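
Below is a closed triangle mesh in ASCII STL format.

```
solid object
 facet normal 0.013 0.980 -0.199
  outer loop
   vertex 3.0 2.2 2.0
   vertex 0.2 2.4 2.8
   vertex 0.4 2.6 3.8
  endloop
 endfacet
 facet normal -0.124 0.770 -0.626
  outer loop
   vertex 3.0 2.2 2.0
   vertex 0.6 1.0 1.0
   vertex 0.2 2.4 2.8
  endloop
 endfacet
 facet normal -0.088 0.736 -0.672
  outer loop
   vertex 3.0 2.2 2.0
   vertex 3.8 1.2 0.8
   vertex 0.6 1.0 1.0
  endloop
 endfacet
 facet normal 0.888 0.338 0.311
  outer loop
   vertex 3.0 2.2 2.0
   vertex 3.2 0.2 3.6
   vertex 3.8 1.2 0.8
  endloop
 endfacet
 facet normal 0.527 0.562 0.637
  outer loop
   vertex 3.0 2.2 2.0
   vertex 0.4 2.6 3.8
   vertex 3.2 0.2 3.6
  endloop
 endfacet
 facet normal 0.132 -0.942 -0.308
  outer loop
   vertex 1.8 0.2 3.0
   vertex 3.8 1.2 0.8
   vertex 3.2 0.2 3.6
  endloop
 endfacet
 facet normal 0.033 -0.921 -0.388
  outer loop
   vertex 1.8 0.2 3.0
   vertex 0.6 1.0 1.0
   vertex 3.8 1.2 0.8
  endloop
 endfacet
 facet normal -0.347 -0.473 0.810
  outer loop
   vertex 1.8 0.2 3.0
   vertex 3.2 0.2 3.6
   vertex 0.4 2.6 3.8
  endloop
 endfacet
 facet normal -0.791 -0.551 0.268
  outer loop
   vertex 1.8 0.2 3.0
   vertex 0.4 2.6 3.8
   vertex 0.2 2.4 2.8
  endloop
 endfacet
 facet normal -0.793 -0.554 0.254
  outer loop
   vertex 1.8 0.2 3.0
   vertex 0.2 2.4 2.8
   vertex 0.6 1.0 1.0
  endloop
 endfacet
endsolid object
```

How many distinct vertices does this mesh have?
7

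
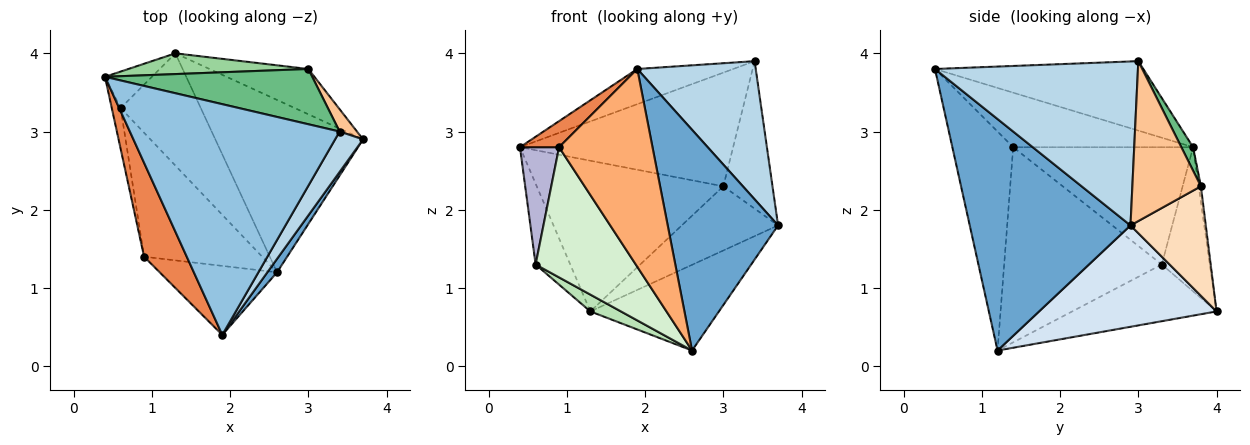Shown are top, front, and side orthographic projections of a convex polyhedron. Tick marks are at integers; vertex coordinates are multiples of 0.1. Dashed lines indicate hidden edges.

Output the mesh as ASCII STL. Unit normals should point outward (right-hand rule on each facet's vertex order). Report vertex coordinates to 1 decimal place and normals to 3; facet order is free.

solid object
 facet normal 0.824 -0.566 0.035
  outer loop
   vertex 2.6 1.2 0.2
   vertex 3.7 2.9 1.8
   vertex 1.9 0.4 3.8
  endloop
 endfacet
 facet normal -0.311 0.143 0.940
  outer loop
   vertex 3.4 3.0 3.9
   vertex 0.4 3.7 2.8
   vertex 1.9 0.4 3.8
  endloop
 endfacet
 facet normal 0.854 -0.499 0.146
  outer loop
   vertex 3.4 3.0 3.9
   vertex 1.9 0.4 3.8
   vertex 3.7 2.9 1.8
  endloop
 endfacet
 facet normal 0.524 0.379 -0.763
  outer loop
   vertex 1.3 4.0 0.7
   vertex 3.7 2.9 1.8
   vertex 2.6 1.2 0.2
  endloop
 endfacet
 facet normal -0.776 -0.169 0.607
  outer loop
   vertex 0.9 1.4 2.8
   vertex 1.9 0.4 3.8
   vertex 0.4 3.7 2.8
  endloop
 endfacet
 facet normal -0.524 -0.804 -0.281
  outer loop
   vertex 0.9 1.4 2.8
   vertex 2.6 1.2 0.2
   vertex 1.9 0.4 3.8
  endloop
 endfacet
 facet normal 0.809 0.581 0.088
  outer loop
   vertex 3.0 3.8 2.3
   vertex 3.4 3.0 3.9
   vertex 3.7 2.9 1.8
  endloop
 endfacet
 facet normal 0.538 0.689 -0.486
  outer loop
   vertex 3.0 3.8 2.3
   vertex 3.7 2.9 1.8
   vertex 1.3 4.0 0.7
  endloop
 endfacet
 facet normal 0.049 0.898 0.437
  outer loop
   vertex 3.0 3.8 2.3
   vertex 0.4 3.7 2.8
   vertex 3.4 3.0 3.9
  endloop
 endfacet
 facet normal -0.012 0.991 0.136
  outer loop
   vertex 3.0 3.8 2.3
   vertex 1.3 4.0 0.7
   vertex 0.4 3.7 2.8
  endloop
 endfacet
 facet normal -0.573 -0.121 -0.810
  outer loop
   vertex 0.6 3.3 1.3
   vertex 1.3 4.0 0.7
   vertex 2.6 1.2 0.2
  endloop
 endfacet
 facet normal -0.752 -0.478 -0.455
  outer loop
   vertex 0.6 3.3 1.3
   vertex 2.6 1.2 0.2
   vertex 0.9 1.4 2.8
  endloop
 endfacet
 facet normal -0.784 0.565 -0.255
  outer loop
   vertex 0.6 3.3 1.3
   vertex 0.4 3.7 2.8
   vertex 1.3 4.0 0.7
  endloop
 endfacet
 facet normal -0.975 -0.212 -0.073
  outer loop
   vertex 0.6 3.3 1.3
   vertex 0.9 1.4 2.8
   vertex 0.4 3.7 2.8
  endloop
 endfacet
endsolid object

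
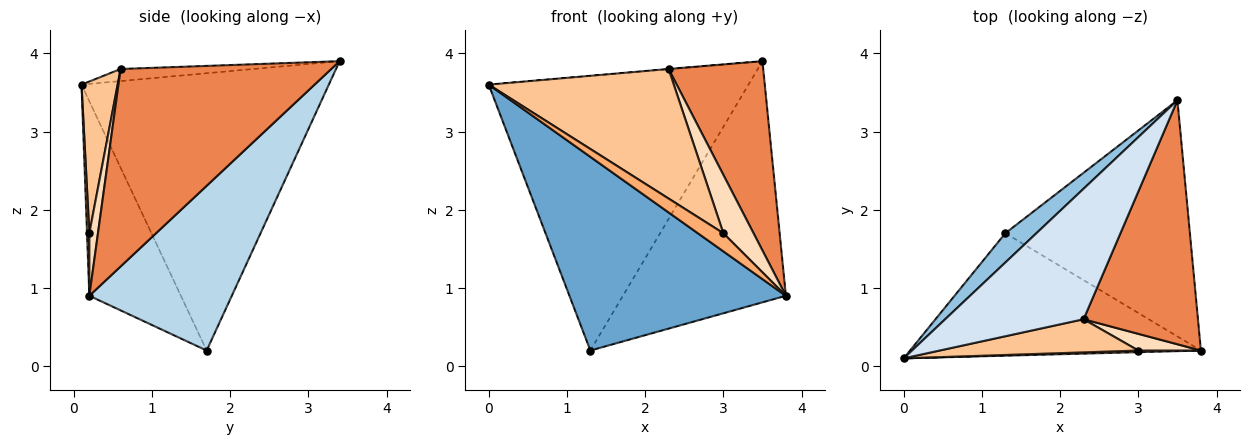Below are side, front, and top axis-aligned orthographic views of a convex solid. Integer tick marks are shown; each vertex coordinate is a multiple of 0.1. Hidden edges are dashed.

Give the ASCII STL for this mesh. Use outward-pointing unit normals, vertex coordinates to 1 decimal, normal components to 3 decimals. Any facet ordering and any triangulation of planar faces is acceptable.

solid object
 facet normal -0.337 -0.796 -0.503
  outer loop
   vertex 1.3 1.7 0.2
   vertex 3.8 0.2 0.9
   vertex 0.0 0.1 3.6
  endloop
 endfacet
 facet normal -0.687 0.722 0.077
  outer loop
   vertex 1.3 1.7 0.2
   vertex 0.0 0.1 3.6
   vertex 3.5 3.4 3.9
  endloop
 endfacet
 facet normal 0.530 0.606 -0.593
  outer loop
   vertex 1.3 1.7 0.2
   vertex 3.5 3.4 3.9
   vertex 3.8 0.2 0.9
  endloop
 endfacet
 facet normal -0.087 0.002 0.996
  outer loop
   vertex 2.3 0.6 3.8
   vertex 3.5 3.4 3.9
   vertex 0.0 0.1 3.6
  endloop
 endfacet
 facet normal 0.807 -0.362 0.467
  outer loop
   vertex 2.3 0.6 3.8
   vertex 3.8 0.2 0.9
   vertex 3.5 3.4 3.9
  endloop
 endfacet
 facet normal 0.090 -0.992 0.090
  outer loop
   vertex 3.0 0.2 1.7
   vertex 0.0 0.1 3.6
   vertex 3.8 0.2 0.9
  endloop
 endfacet
 facet normal 0.186 -0.952 0.243
  outer loop
   vertex 3.0 0.2 1.7
   vertex 2.3 0.6 3.8
   vertex 0.0 0.1 3.6
  endloop
 endfacet
 facet normal 0.265 -0.927 0.265
  outer loop
   vertex 3.0 0.2 1.7
   vertex 3.8 0.2 0.9
   vertex 2.3 0.6 3.8
  endloop
 endfacet
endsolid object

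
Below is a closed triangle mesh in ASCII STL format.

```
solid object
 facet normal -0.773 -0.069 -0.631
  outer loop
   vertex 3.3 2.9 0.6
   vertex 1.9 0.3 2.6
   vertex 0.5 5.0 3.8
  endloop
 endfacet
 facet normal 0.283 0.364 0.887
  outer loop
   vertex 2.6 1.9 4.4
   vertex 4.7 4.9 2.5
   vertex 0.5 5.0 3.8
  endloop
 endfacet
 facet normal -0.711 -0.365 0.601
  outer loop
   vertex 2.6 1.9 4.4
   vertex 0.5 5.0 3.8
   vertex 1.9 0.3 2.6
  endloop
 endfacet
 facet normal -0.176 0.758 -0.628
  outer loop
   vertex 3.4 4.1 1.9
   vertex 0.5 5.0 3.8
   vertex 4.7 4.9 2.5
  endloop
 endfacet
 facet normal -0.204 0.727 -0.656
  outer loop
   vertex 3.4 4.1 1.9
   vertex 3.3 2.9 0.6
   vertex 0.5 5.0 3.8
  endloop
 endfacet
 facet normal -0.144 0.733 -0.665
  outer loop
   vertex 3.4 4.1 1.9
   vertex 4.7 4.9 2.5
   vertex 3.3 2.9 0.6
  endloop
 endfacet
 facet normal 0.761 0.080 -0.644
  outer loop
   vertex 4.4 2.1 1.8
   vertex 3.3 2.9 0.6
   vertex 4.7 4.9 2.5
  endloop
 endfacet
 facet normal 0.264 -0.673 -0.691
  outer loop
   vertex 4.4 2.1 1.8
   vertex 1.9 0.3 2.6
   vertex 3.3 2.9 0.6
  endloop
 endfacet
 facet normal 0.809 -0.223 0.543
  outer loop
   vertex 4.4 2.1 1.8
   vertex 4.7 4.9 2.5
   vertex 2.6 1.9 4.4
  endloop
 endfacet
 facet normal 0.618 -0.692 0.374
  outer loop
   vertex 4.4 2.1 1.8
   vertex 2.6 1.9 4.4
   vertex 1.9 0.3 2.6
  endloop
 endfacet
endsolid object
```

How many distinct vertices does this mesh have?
7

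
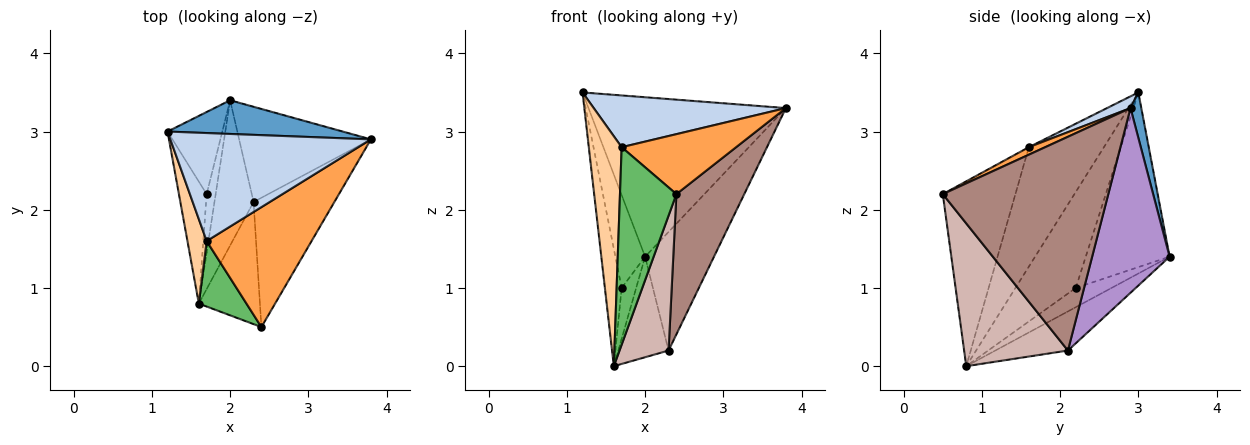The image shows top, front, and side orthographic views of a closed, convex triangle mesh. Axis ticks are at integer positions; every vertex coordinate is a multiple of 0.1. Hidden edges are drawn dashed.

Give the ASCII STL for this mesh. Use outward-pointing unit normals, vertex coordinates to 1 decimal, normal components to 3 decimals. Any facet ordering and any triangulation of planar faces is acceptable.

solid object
 facet normal 0.053 0.977 0.206
  outer loop
   vertex 2.0 3.4 1.4
   vertex 1.2 3.0 3.5
   vertex 3.8 2.9 3.3
  endloop
 endfacet
 facet normal 0.053 -0.431 0.901
  outer loop
   vertex 1.7 1.6 2.8
   vertex 3.8 2.9 3.3
   vertex 1.2 3.0 3.5
  endloop
 endfacet
 facet normal 0.064 -0.446 0.893
  outer loop
   vertex 1.7 1.6 2.8
   vertex 2.4 0.5 2.2
   vertex 3.8 2.9 3.3
  endloop
 endfacet
 facet normal -0.906 -0.397 0.146
  outer loop
   vertex 1.7 1.6 2.8
   vertex 1.2 3.0 3.5
   vertex 1.6 0.8 0.0
  endloop
 endfacet
 facet normal -0.774 -0.601 0.199
  outer loop
   vertex 1.7 1.6 2.8
   vertex 1.6 0.8 0.0
   vertex 2.4 0.5 2.2
  endloop
 endfacet
 facet normal -0.928 0.258 -0.268
  outer loop
   vertex 1.7 2.2 1.0
   vertex 1.6 0.8 0.0
   vertex 1.2 3.0 3.5
  endloop
 endfacet
 facet normal -0.904 0.320 -0.283
  outer loop
   vertex 1.7 2.2 1.0
   vertex 1.2 3.0 3.5
   vertex 2.0 3.4 1.4
  endloop
 endfacet
 facet normal -0.850 0.345 -0.398
  outer loop
   vertex 1.7 2.2 1.0
   vertex 2.0 3.4 1.4
   vertex 1.6 0.8 0.0
  endloop
 endfacet
 facet normal 0.659 0.586 -0.470
  outer loop
   vertex 2.3 2.1 0.2
   vertex 2.0 3.4 1.4
   vertex 3.8 2.9 3.3
  endloop
 endfacet
 facet normal -0.635 0.440 -0.635
  outer loop
   vertex 2.3 2.1 0.2
   vertex 1.6 0.8 0.0
   vertex 2.0 3.4 1.4
  endloop
 endfacet
 facet normal 0.873 -0.358 -0.330
  outer loop
   vertex 2.3 2.1 0.2
   vertex 3.8 2.9 3.3
   vertex 2.4 0.5 2.2
  endloop
 endfacet
 facet normal 0.843 -0.398 -0.361
  outer loop
   vertex 2.3 2.1 0.2
   vertex 2.4 0.5 2.2
   vertex 1.6 0.8 0.0
  endloop
 endfacet
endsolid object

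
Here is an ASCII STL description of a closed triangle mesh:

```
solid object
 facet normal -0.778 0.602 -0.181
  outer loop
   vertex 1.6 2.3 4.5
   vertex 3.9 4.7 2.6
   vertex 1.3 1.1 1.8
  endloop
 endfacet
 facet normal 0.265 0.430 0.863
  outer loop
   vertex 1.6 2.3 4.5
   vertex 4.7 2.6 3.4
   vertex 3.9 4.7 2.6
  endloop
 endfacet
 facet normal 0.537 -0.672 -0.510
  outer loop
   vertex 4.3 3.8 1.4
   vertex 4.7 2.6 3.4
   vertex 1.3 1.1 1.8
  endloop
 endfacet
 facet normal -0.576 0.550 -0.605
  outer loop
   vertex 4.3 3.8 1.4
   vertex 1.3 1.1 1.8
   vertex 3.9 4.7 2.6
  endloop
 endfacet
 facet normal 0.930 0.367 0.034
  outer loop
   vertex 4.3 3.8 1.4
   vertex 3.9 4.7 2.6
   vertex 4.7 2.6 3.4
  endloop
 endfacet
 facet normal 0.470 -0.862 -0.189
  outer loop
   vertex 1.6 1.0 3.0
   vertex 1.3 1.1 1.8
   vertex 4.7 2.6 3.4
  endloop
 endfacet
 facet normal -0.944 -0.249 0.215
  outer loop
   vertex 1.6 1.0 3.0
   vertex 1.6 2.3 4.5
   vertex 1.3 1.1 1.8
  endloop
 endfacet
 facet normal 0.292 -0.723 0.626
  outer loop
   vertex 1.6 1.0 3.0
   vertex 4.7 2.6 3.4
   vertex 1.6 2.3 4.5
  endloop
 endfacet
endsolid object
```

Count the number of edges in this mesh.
12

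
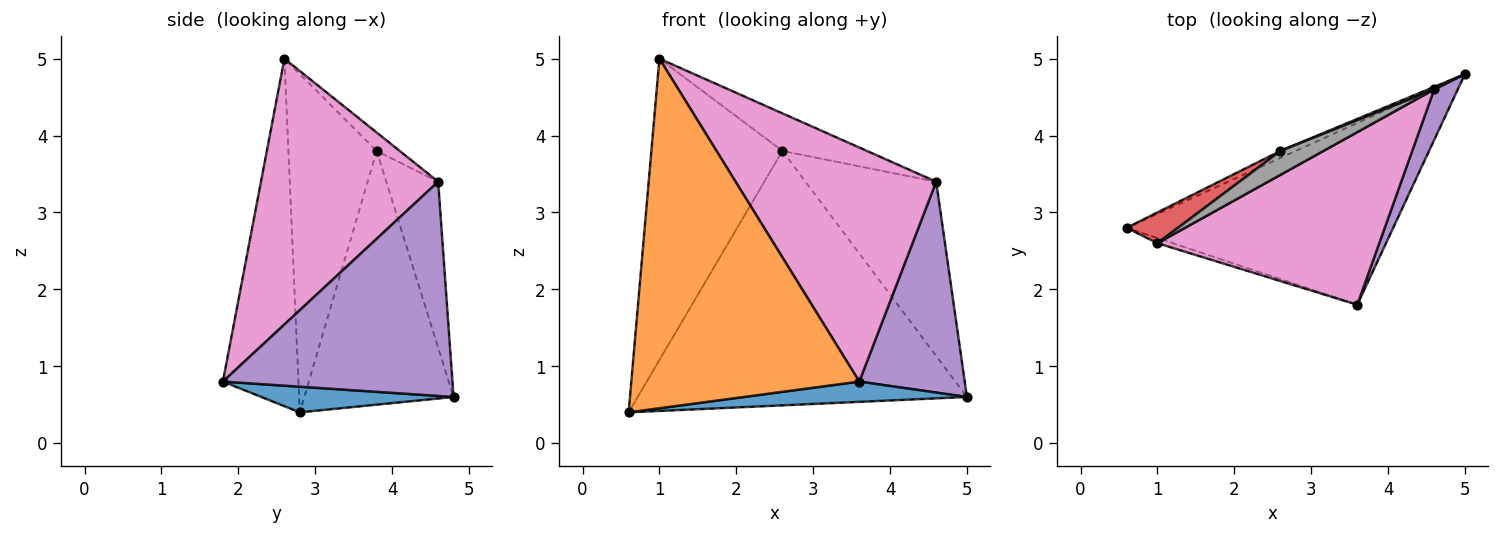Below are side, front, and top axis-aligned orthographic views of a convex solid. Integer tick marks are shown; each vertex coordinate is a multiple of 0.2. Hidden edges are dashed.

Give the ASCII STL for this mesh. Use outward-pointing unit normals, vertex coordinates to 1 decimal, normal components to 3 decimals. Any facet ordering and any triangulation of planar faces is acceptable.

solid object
 facet normal 0.095 -0.110 -0.989
  outer loop
   vertex 3.6 1.8 0.8
   vertex 0.6 2.8 0.4
   vertex 5.0 4.8 0.6
  endloop
 endfacet
 facet normal -0.315 -0.949 -0.014
  outer loop
   vertex 1.0 2.6 5.0
   vertex 0.6 2.8 0.4
   vertex 3.6 1.8 0.8
  endloop
 endfacet
 facet normal -0.413 0.911 -0.025
  outer loop
   vertex 2.6 3.8 3.8
   vertex 5.0 4.8 0.6
   vertex 0.6 2.8 0.4
  endloop
 endfacet
 facet normal -0.557 0.826 0.084
  outer loop
   vertex 2.6 3.8 3.8
   vertex 0.6 2.8 0.4
   vertex 1.0 2.6 5.0
  endloop
 endfacet
 facet normal 0.904 -0.415 0.100
  outer loop
   vertex 4.6 4.6 3.4
   vertex 3.6 1.8 0.8
   vertex 5.0 4.8 0.6
  endloop
 endfacet
 facet normal -0.369 0.929 0.014
  outer loop
   vertex 4.6 4.6 3.4
   vertex 5.0 4.8 0.6
   vertex 2.6 3.8 3.8
  endloop
 endfacet
 facet normal 0.579 -0.656 0.484
  outer loop
   vertex 4.6 4.6 3.4
   vertex 1.0 2.6 5.0
   vertex 3.6 1.8 0.8
  endloop
 endfacet
 facet normal -0.224 0.822 0.523
  outer loop
   vertex 4.6 4.6 3.4
   vertex 2.6 3.8 3.8
   vertex 1.0 2.6 5.0
  endloop
 endfacet
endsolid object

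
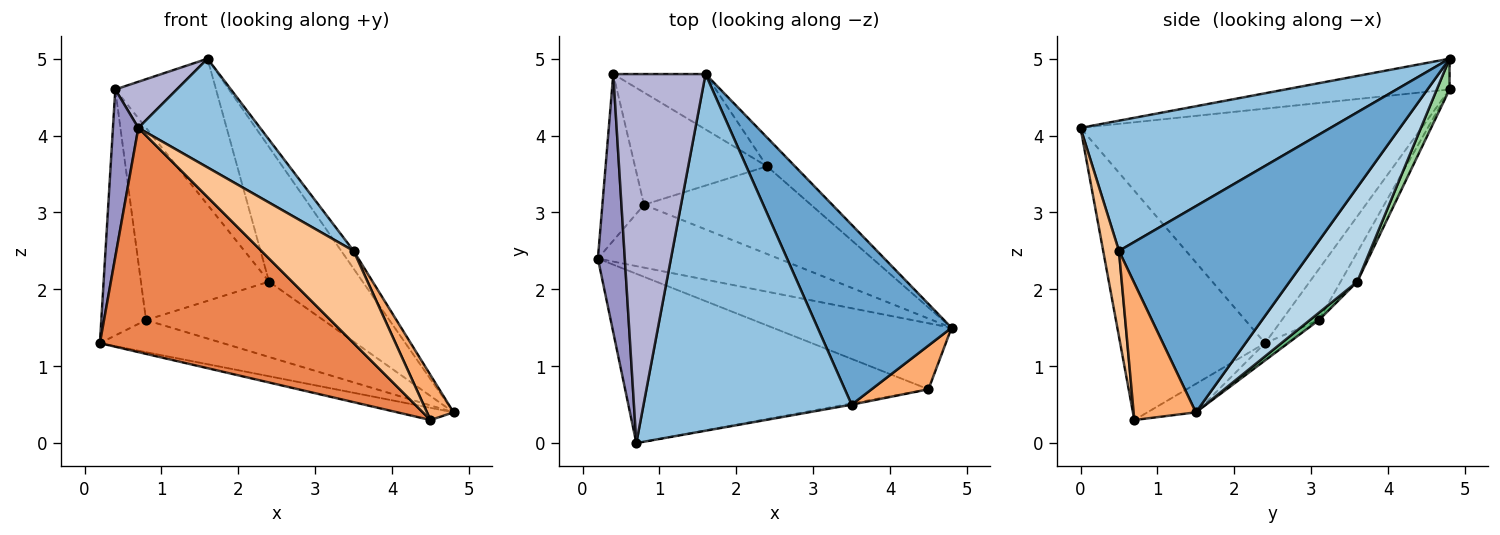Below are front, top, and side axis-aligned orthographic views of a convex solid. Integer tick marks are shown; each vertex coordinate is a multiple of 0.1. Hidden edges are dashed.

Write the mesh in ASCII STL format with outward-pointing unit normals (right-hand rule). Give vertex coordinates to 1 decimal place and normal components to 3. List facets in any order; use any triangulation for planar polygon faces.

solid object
 facet normal 0.837 0.054 0.544
  outer loop
   vertex 3.5 0.5 2.5
   vertex 4.8 1.5 0.4
   vertex 1.6 4.8 5.0
  endloop
 endfacet
 facet normal 0.514 -0.250 0.821
  outer loop
   vertex 3.5 0.5 2.5
   vertex 1.6 4.8 5.0
   vertex 0.7 0.0 4.1
  endloop
 endfacet
 facet normal 0.577 0.798 -0.171
  outer loop
   vertex 2.4 3.6 2.1
   vertex 1.6 4.8 5.0
   vertex 4.8 1.5 0.4
  endloop
 endfacet
 facet normal -0.155 0.180 -0.971
  outer loop
   vertex 4.5 0.7 0.3
   vertex 0.2 2.4 1.3
   vertex 4.8 1.5 0.4
  endloop
 endfacet
 facet normal -0.415 -0.726 -0.548
  outer loop
   vertex 4.5 0.7 0.3
   vertex 0.7 0.0 4.1
   vertex 0.2 2.4 1.3
  endloop
 endfacet
 facet normal 0.859 -0.367 0.357
  outer loop
   vertex 4.5 0.7 0.3
   vertex 4.8 1.5 0.4
   vertex 3.5 0.5 2.5
  endloop
 endfacet
 facet normal 0.169 -0.986 -0.013
  outer loop
   vertex 4.5 0.7 0.3
   vertex 3.5 0.5 2.5
   vertex 0.7 0.0 4.1
  endloop
 endfacet
 facet normal -0.085 0.453 -0.887
  outer loop
   vertex 0.8 3.1 1.6
   vertex 4.8 1.5 0.4
   vertex 0.2 2.4 1.3
  endloop
 endfacet
 facet normal 0.033 0.652 -0.758
  outer loop
   vertex 0.8 3.1 1.6
   vertex 2.4 3.6 2.1
   vertex 4.8 1.5 0.4
  endloop
 endfacet
 facet normal 0.117 0.929 -0.352
  outer loop
   vertex 0.4 4.8 4.6
   vertex 1.6 4.8 5.0
   vertex 2.4 3.6 2.1
  endloop
 endfacet
 facet normal -0.112 0.858 -0.501
  outer loop
   vertex 0.4 4.8 4.6
   vertex 2.4 3.6 2.1
   vertex 0.8 3.1 1.6
  endloop
 endfacet
 facet normal -0.566 0.683 -0.462
  outer loop
   vertex 0.4 4.8 4.6
   vertex 0.8 3.1 1.6
   vertex 0.2 2.4 1.3
  endloop
 endfacet
 facet normal -0.991 -0.074 0.114
  outer loop
   vertex 0.4 4.8 4.6
   vertex 0.2 2.4 1.3
   vertex 0.7 0.0 4.1
  endloop
 endfacet
 facet normal -0.314 -0.118 0.942
  outer loop
   vertex 0.4 4.8 4.6
   vertex 0.7 0.0 4.1
   vertex 1.6 4.8 5.0
  endloop
 endfacet
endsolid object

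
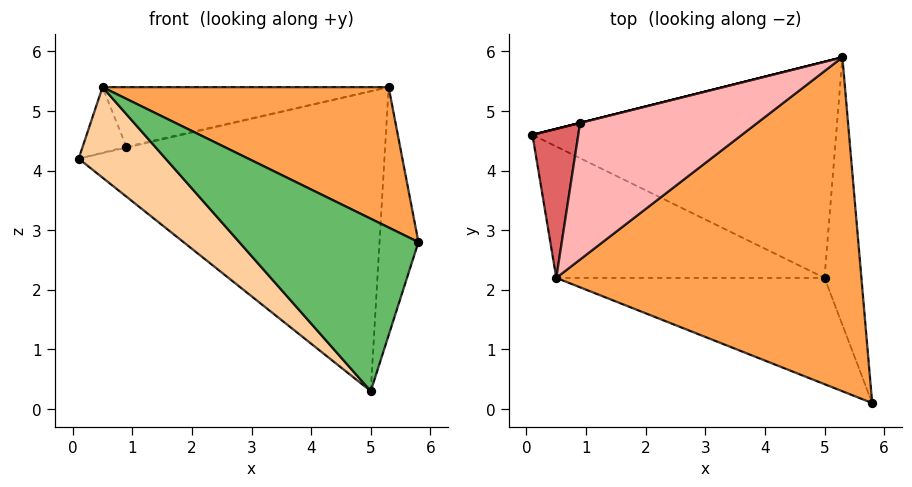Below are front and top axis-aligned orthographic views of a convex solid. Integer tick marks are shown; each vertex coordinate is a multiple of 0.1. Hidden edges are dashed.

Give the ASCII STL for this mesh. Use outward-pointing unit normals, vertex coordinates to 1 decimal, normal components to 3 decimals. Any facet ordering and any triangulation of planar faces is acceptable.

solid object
 facet normal -0.068 0.809 -0.583
  outer loop
   vertex 5.0 2.2 0.3
   vertex 0.1 4.6 4.2
   vertex 5.3 5.9 5.4
  endloop
 endfacet
 facet normal 0.971 0.162 -0.175
  outer loop
   vertex 5.0 2.2 0.3
   vertex 5.3 5.9 5.4
   vertex 5.8 0.1 2.8
  endloop
 endfacet
 facet normal 0.286 -0.371 0.883
  outer loop
   vertex 0.5 2.2 5.4
   vertex 5.8 0.1 2.8
   vertex 5.3 5.9 5.4
  endloop
 endfacet
 facet normal -0.682 -0.415 -0.602
  outer loop
   vertex 0.5 2.2 5.4
   vertex 0.1 4.6 4.2
   vertex 5.0 2.2 0.3
  endloop
 endfacet
 facet normal -0.511 -0.732 -0.451
  outer loop
   vertex 0.5 2.2 5.4
   vertex 5.0 2.2 0.3
   vertex 5.8 0.1 2.8
  endloop
 endfacet
 facet normal -0.243 0.970 0.000
  outer loop
   vertex 0.9 4.8 4.4
   vertex 5.3 5.9 5.4
   vertex 0.1 4.6 4.2
  endloop
 endfacet
 facet normal -0.313 0.383 0.869
  outer loop
   vertex 0.9 4.8 4.4
   vertex 0.1 4.6 4.2
   vertex 0.5 2.2 5.4
  endloop
 endfacet
 facet normal -0.295 0.382 0.876
  outer loop
   vertex 0.9 4.8 4.4
   vertex 0.5 2.2 5.4
   vertex 5.3 5.9 5.4
  endloop
 endfacet
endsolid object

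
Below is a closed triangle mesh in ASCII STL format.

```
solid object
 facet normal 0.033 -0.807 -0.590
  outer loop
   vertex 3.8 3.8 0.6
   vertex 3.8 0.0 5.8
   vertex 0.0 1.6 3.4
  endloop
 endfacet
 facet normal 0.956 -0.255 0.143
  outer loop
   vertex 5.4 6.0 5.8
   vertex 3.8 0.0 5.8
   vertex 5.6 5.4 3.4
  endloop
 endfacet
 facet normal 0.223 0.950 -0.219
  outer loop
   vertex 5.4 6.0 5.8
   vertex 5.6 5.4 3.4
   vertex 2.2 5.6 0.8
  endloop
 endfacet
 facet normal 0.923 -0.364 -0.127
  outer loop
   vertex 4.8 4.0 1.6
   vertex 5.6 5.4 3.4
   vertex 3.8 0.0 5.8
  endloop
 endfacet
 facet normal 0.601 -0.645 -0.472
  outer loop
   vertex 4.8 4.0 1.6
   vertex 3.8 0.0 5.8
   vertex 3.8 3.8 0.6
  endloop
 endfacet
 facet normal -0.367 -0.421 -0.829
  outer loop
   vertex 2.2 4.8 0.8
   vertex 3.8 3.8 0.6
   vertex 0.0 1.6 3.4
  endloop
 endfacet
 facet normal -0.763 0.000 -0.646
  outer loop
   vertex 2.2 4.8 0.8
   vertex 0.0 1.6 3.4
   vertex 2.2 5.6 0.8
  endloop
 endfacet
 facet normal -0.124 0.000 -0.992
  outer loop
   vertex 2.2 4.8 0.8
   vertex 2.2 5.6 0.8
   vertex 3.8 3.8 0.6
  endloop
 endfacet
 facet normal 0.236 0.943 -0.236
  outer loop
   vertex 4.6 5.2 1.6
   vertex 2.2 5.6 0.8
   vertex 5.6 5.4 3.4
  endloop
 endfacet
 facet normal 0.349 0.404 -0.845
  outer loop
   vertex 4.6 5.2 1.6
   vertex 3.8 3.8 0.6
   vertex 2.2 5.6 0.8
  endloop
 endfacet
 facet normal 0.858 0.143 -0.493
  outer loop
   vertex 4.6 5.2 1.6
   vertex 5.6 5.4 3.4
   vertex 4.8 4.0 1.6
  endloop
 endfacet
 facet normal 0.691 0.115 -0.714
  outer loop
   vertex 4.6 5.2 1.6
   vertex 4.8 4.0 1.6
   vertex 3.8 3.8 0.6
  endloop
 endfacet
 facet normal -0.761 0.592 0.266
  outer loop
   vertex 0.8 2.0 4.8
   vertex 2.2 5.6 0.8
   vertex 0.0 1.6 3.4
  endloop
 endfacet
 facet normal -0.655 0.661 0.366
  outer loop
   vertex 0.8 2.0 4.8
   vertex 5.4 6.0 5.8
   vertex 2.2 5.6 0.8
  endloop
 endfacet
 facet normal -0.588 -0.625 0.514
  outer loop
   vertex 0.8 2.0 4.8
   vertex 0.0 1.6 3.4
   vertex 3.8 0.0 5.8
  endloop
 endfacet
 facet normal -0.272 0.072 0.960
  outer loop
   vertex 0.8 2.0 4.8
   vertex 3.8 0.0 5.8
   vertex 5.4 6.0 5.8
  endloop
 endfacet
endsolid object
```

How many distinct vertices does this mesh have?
10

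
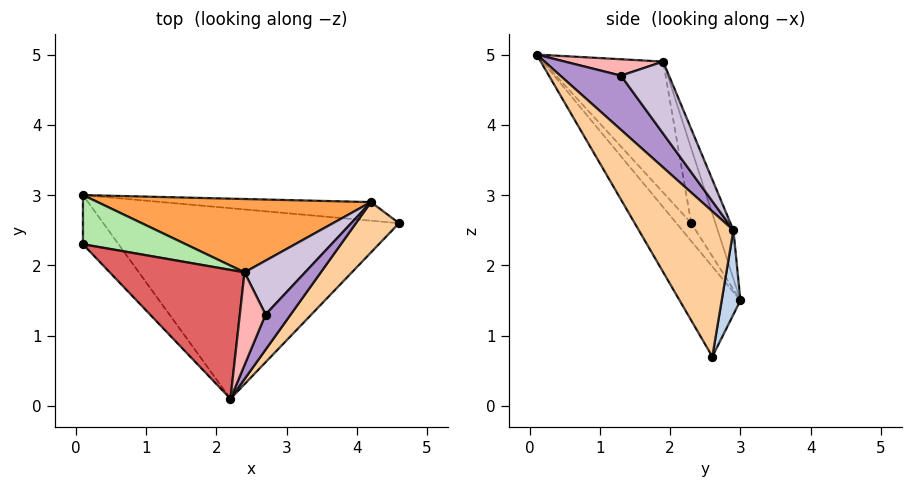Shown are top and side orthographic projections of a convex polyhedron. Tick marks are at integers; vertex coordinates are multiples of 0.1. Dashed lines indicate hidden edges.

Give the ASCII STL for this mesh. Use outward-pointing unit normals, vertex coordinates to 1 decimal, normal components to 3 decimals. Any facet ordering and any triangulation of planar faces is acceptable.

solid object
 facet normal -0.172 -0.807 -0.565
  outer loop
   vertex 2.2 0.1 5.0
   vertex 0.1 3.0 1.5
   vertex 4.6 2.6 0.7
  endloop
 endfacet
 facet normal 0.061 0.987 -0.151
  outer loop
   vertex 4.2 2.9 2.5
   vertex 4.6 2.6 0.7
   vertex 0.1 3.0 1.5
  endloop
 endfacet
 facet normal -0.061 0.937 0.344
  outer loop
   vertex 4.2 2.9 2.5
   vertex 0.1 3.0 1.5
   vertex 2.4 1.9 4.9
  endloop
 endfacet
 facet normal 0.880 -0.395 0.262
  outer loop
   vertex 4.2 2.9 2.5
   vertex 2.2 0.1 5.0
   vertex 4.6 2.6 0.7
  endloop
 endfacet
 facet normal -0.261 -0.814 -0.518
  outer loop
   vertex 0.1 2.3 2.6
   vertex 0.1 3.0 1.5
   vertex 2.2 0.1 5.0
  endloop
 endfacet
 facet normal -0.363 0.786 0.500
  outer loop
   vertex 0.1 2.3 2.6
   vertex 2.4 1.9 4.9
   vertex 0.1 3.0 1.5
  endloop
 endfacet
 facet normal -0.692 0.116 0.712
  outer loop
   vertex 0.1 2.3 2.6
   vertex 2.2 0.1 5.0
   vertex 2.4 1.9 4.9
  endloop
 endfacet
 facet normal 0.537 -0.013 0.844
  outer loop
   vertex 2.7 1.3 4.7
   vertex 2.4 1.9 4.9
   vertex 2.2 0.1 5.0
  endloop
 endfacet
 facet normal 0.875 -0.263 0.405
  outer loop
   vertex 2.7 1.3 4.7
   vertex 2.2 0.1 5.0
   vertex 4.2 2.9 2.5
  endloop
 endfacet
 facet normal 0.755 0.166 0.635
  outer loop
   vertex 2.7 1.3 4.7
   vertex 4.2 2.9 2.5
   vertex 2.4 1.9 4.9
  endloop
 endfacet
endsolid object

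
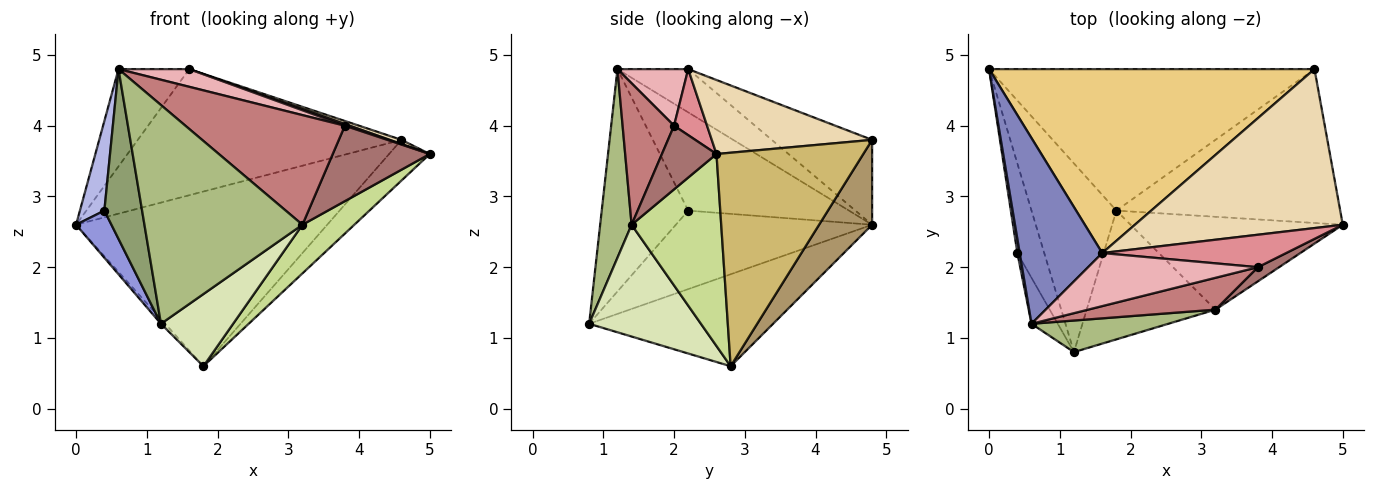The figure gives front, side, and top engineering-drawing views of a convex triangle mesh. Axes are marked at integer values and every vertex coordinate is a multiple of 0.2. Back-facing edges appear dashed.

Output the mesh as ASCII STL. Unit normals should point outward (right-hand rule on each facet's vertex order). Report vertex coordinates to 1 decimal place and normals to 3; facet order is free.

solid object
 facet normal -0.735 0.017 -0.678
  outer loop
   vertex 1.8 2.8 0.6
   vertex 1.2 0.8 1.2
   vertex 0.0 4.8 2.6
  endloop
 endfacet
 facet normal -0.421 0.421 0.804
  outer loop
   vertex 1.6 2.2 4.8
   vertex 0.0 4.8 2.6
   vertex 0.6 1.2 4.8
  endloop
 endfacet
 facet normal -0.933 -0.168 -0.319
  outer loop
   vertex 0.4 2.2 2.8
   vertex 0.0 4.8 2.6
   vertex 1.2 0.8 1.2
  endloop
 endfacet
 facet normal -0.988 -0.150 0.024
  outer loop
   vertex 0.4 2.2 2.8
   vertex 0.6 1.2 4.8
   vertex 0.0 4.8 2.6
  endloop
 endfacet
 facet normal -0.911 -0.398 -0.108
  outer loop
   vertex 0.4 2.2 2.8
   vertex 1.2 0.8 1.2
   vertex 0.6 1.2 4.8
  endloop
 endfacet
 facet normal 0.193 -0.971 0.140
  outer loop
   vertex 3.2 1.4 2.6
   vertex 0.6 1.2 4.8
   vertex 1.2 0.8 1.2
  endloop
 endfacet
 facet normal 0.625 -0.362 -0.691
  outer loop
   vertex 3.2 1.4 2.6
   vertex 1.8 2.8 0.6
   vertex 5.0 2.6 3.6
  endloop
 endfacet
 facet normal 0.604 -0.390 -0.695
  outer loop
   vertex 3.2 1.4 2.6
   vertex 1.2 0.8 1.2
   vertex 1.8 2.8 0.6
  endloop
 endfacet
 facet normal 0.162 0.767 -0.621
  outer loop
   vertex 4.6 4.8 3.8
   vertex 1.8 2.8 0.6
   vertex 0.0 4.8 2.6
  endloop
 endfacet
 facet normal 0.678 0.188 -0.711
  outer loop
   vertex 4.6 4.8 3.8
   vertex 5.0 2.6 3.6
   vertex 1.8 2.8 0.6
  endloop
 endfacet
 facet normal -0.210 0.553 0.806
  outer loop
   vertex 4.6 4.8 3.8
   vertex 0.0 4.8 2.6
   vertex 1.6 2.2 4.8
  endloop
 endfacet
 facet normal 0.335 -0.025 0.942
  outer loop
   vertex 4.6 4.8 3.8
   vertex 1.6 2.2 4.8
   vertex 5.0 2.6 3.6
  endloop
 endfacet
 facet normal 0.484 -0.860 0.161
  outer loop
   vertex 3.8 2.0 4.0
   vertex 3.2 1.4 2.6
   vertex 5.0 2.6 3.6
  endloop
 endfacet
 facet normal 0.296 -0.917 0.266
  outer loop
   vertex 3.8 2.0 4.0
   vertex 0.6 1.2 4.8
   vertex 3.2 1.4 2.6
  endloop
 endfacet
 facet normal 0.337 -0.048 0.940
  outer loop
   vertex 3.8 2.0 4.0
   vertex 5.0 2.6 3.6
   vertex 1.6 2.2 4.8
  endloop
 endfacet
 facet normal 0.302 -0.302 0.905
  outer loop
   vertex 3.8 2.0 4.0
   vertex 1.6 2.2 4.8
   vertex 0.6 1.2 4.8
  endloop
 endfacet
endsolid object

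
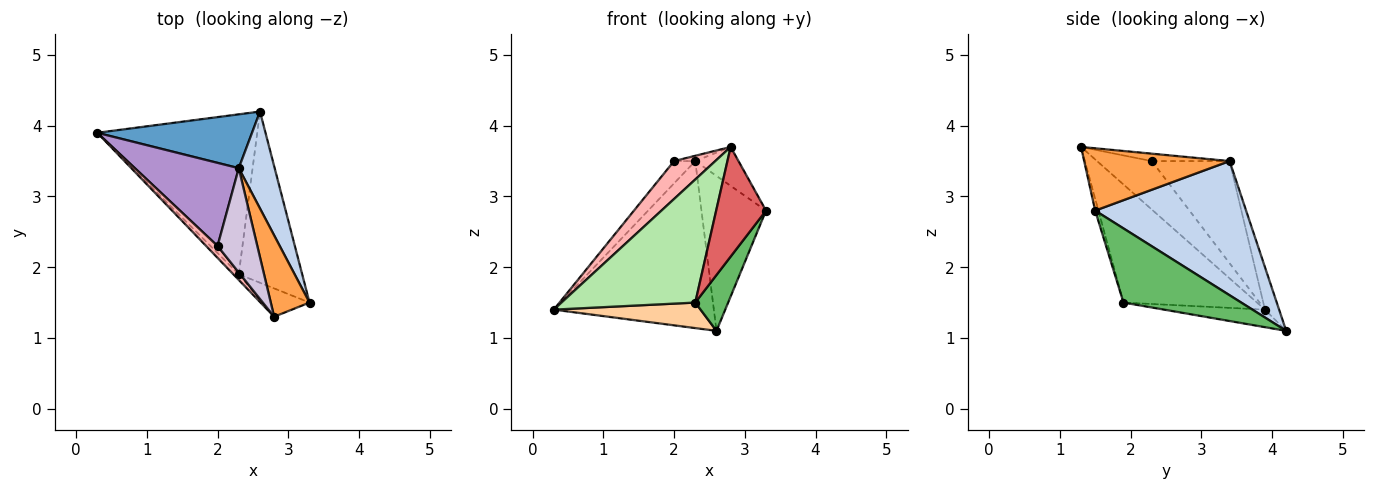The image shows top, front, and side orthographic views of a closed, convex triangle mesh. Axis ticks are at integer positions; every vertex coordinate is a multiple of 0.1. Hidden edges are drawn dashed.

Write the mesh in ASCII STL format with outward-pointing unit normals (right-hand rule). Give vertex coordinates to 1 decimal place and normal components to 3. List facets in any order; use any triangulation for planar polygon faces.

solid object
 facet normal -0.084 0.948 0.306
  outer loop
   vertex 2.3 3.4 3.5
   vertex 2.6 4.2 1.1
   vertex 0.3 3.9 1.4
  endloop
 endfacet
 facet normal 0.893 0.382 0.239
  outer loop
   vertex 2.3 3.4 3.5
   vertex 3.3 1.5 2.8
   vertex 2.6 4.2 1.1
  endloop
 endfacet
 facet normal 0.823 0.245 0.512
  outer loop
   vertex 2.3 3.4 3.5
   vertex 2.8 1.3 3.7
   vertex 3.3 1.5 2.8
  endloop
 endfacet
 facet normal -0.108 -0.157 -0.982
  outer loop
   vertex 2.3 1.9 1.5
   vertex 0.3 3.9 1.4
   vertex 2.6 4.2 1.1
  endloop
 endfacet
 facet normal 0.743 -0.208 -0.636
  outer loop
   vertex 2.3 1.9 1.5
   vertex 2.6 4.2 1.1
   vertex 3.3 1.5 2.8
  endloop
 endfacet
 facet normal -0.706 -0.708 -0.033
  outer loop
   vertex 2.3 1.9 1.5
   vertex 2.8 1.3 3.7
   vertex 0.3 3.9 1.4
  endloop
 endfacet
 facet normal -0.062 -0.966 -0.249
  outer loop
   vertex 2.3 1.9 1.5
   vertex 3.3 1.5 2.8
   vertex 2.8 1.3 3.7
  endloop
 endfacet
 facet normal -0.785 -0.591 0.185
  outer loop
   vertex 2.0 2.3 3.5
   vertex 0.3 3.9 1.4
   vertex 2.8 1.3 3.7
  endloop
 endfacet
 facet normal -0.689 0.188 0.700
  outer loop
   vertex 2.0 2.3 3.5
   vertex 2.3 3.4 3.5
   vertex 0.3 3.9 1.4
  endloop
 endfacet
 facet normal -0.183 0.050 0.982
  outer loop
   vertex 2.0 2.3 3.5
   vertex 2.8 1.3 3.7
   vertex 2.3 3.4 3.5
  endloop
 endfacet
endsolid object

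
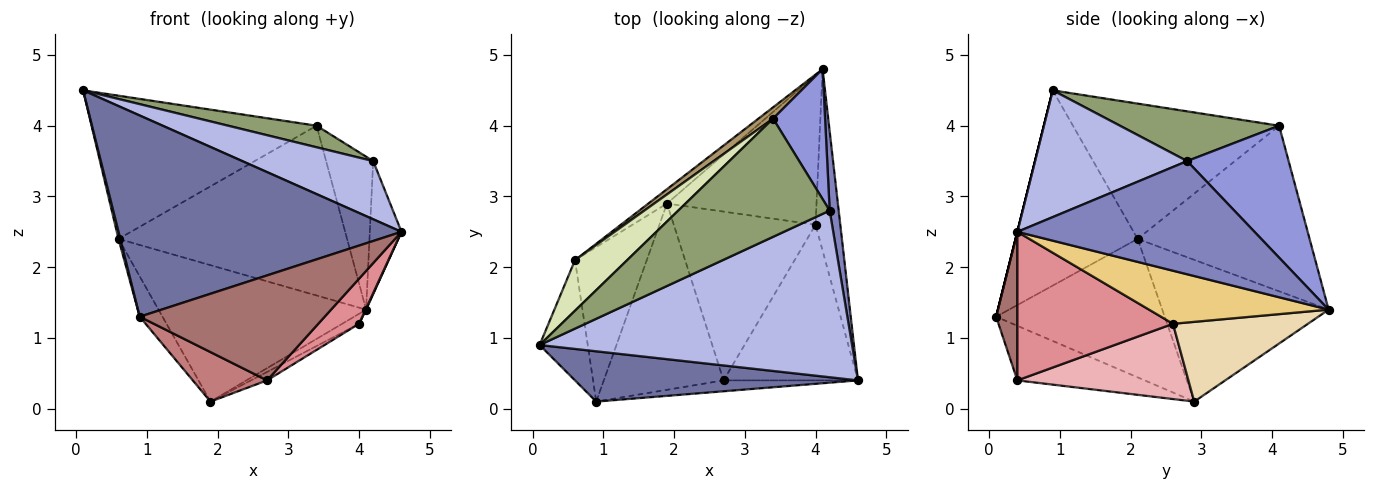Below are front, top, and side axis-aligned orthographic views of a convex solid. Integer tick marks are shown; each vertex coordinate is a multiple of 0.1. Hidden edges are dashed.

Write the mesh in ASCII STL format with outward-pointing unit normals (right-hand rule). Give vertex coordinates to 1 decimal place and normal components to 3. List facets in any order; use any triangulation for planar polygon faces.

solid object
 facet normal 0.000 -0.970 0.243
  outer loop
   vertex 0.9 0.1 1.3
   vertex 4.6 0.4 2.5
   vertex 0.1 0.9 4.5
  endloop
 endfacet
 facet normal 0.988 0.132 0.079
  outer loop
   vertex 4.2 2.8 3.5
   vertex 4.6 0.4 2.5
   vertex 4.1 4.8 1.4
  endloop
 endfacet
 facet normal 0.854 0.396 0.337
  outer loop
   vertex 4.2 2.8 3.5
   vertex 4.1 4.8 1.4
   vertex 3.4 4.1 4.0
  endloop
 endfacet
 facet normal 0.358 -0.308 0.882
  outer loop
   vertex 4.2 2.8 3.5
   vertex 0.1 0.9 4.5
   vertex 4.6 0.4 2.5
  endloop
 endfacet
 facet normal 0.307 -0.171 0.936
  outer loop
   vertex 4.2 2.8 3.5
   vertex 3.4 4.1 4.0
   vertex 0.1 0.9 4.5
  endloop
 endfacet
 facet normal -0.971 -0.014 -0.239
  outer loop
   vertex 0.6 2.1 2.4
   vertex 0.9 0.1 1.3
   vertex 0.1 0.9 4.5
  endloop
 endfacet
 facet normal -0.882 0.119 -0.457
  outer loop
   vertex 0.6 2.1 2.4
   vertex 1.9 2.9 0.1
   vertex 0.9 0.1 1.3
  endloop
 endfacet
 facet normal -0.654 0.714 0.252
  outer loop
   vertex 0.6 2.1 2.4
   vertex 0.1 0.9 4.5
   vertex 3.4 4.1 4.0
  endloop
 endfacet
 facet normal -0.600 0.798 0.053
  outer loop
   vertex 0.6 2.1 2.4
   vertex 3.4 4.1 4.0
   vertex 4.1 4.8 1.4
  endloop
 endfacet
 facet normal -0.623 0.778 -0.082
  outer loop
   vertex 0.6 2.1 2.4
   vertex 4.1 4.8 1.4
   vertex 1.9 2.9 0.1
  endloop
 endfacet
 facet normal 0.906 -0.003 -0.423
  outer loop
   vertex 4.0 2.6 1.2
   vertex 4.1 4.8 1.4
   vertex 4.6 0.4 2.5
  endloop
 endfacet
 facet normal 0.470 0.059 -0.881
  outer loop
   vertex 4.0 2.6 1.2
   vertex 1.9 2.9 0.1
   vertex 4.1 4.8 1.4
  endloop
 endfacet
 facet normal 0.113 -0.988 -0.103
  outer loop
   vertex 2.7 0.4 0.4
   vertex 4.6 0.4 2.5
   vertex 0.9 0.1 1.3
  endloop
 endfacet
 facet normal -0.403 -0.235 -0.884
  outer loop
   vertex 2.7 0.4 0.4
   vertex 0.9 0.1 1.3
   vertex 1.9 2.9 0.1
  endloop
 endfacet
 facet normal 0.728 -0.191 -0.659
  outer loop
   vertex 2.7 0.4 0.4
   vertex 4.0 2.6 1.2
   vertex 4.6 0.4 2.5
  endloop
 endfacet
 facet normal 0.468 0.044 -0.882
  outer loop
   vertex 2.7 0.4 0.4
   vertex 1.9 2.9 0.1
   vertex 4.0 2.6 1.2
  endloop
 endfacet
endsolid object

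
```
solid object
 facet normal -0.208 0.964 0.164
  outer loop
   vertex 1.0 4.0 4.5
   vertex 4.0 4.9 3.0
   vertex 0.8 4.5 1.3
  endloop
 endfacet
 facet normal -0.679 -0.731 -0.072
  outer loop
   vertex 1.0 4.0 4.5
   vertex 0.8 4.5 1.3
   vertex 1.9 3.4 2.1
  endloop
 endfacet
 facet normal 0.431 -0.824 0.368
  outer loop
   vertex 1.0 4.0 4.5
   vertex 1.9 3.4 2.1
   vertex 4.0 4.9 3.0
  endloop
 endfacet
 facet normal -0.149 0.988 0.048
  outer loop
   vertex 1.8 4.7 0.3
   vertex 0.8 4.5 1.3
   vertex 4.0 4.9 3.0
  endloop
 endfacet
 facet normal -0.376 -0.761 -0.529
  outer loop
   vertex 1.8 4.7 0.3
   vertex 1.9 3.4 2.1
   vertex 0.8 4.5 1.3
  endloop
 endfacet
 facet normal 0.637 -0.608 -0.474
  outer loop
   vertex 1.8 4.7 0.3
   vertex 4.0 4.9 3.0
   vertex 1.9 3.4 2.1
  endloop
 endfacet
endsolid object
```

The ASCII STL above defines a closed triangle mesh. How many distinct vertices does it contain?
5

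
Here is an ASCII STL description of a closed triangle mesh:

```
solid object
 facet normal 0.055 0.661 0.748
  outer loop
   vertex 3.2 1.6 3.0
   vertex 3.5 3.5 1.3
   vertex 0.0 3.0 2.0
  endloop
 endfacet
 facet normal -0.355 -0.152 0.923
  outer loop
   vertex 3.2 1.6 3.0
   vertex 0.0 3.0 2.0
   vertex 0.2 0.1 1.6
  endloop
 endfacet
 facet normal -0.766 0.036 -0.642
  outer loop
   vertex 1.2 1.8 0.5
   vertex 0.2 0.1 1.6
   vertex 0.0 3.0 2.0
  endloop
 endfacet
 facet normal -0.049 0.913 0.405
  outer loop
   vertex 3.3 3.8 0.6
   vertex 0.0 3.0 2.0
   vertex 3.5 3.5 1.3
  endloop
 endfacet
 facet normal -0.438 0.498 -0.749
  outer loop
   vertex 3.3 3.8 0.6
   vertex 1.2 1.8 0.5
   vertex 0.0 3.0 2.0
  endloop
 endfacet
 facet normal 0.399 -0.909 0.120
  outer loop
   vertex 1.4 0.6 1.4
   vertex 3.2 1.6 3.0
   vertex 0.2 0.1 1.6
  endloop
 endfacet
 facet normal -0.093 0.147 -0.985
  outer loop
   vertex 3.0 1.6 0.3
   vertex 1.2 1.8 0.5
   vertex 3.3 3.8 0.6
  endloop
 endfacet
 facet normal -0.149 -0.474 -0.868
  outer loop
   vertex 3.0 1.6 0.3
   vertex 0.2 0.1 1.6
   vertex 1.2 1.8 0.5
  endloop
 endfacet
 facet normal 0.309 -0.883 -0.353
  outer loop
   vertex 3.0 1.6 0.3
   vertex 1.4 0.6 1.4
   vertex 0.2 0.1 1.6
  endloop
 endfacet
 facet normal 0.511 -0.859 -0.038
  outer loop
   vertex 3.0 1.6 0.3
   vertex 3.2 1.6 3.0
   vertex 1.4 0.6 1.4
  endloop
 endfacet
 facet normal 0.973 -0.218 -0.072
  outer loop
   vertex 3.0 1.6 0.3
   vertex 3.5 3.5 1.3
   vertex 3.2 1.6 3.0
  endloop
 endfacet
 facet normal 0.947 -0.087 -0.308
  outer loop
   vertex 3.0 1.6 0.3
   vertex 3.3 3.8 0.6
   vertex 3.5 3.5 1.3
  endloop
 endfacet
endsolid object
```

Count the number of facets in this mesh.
12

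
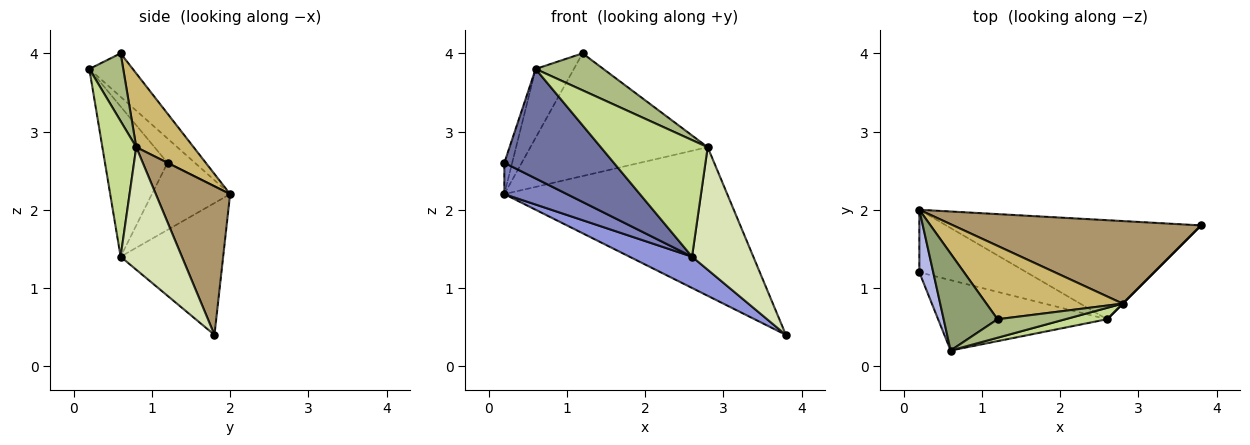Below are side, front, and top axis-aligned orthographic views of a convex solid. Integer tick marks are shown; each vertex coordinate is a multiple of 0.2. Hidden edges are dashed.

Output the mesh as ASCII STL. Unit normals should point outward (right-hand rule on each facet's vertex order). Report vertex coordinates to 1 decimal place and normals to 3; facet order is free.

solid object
 facet normal -0.433 -0.758 -0.487
  outer loop
   vertex 2.6 0.6 1.4
   vertex 0.6 0.2 3.8
   vertex 0.2 1.2 2.6
  endloop
 endfacet
 facet normal -0.488 -0.390 -0.781
  outer loop
   vertex 0.2 2.0 2.2
   vertex 2.6 0.6 1.4
   vertex 0.2 1.2 2.6
  endloop
 endfacet
 facet normal -0.443 -0.270 -0.855
  outer loop
   vertex 0.2 2.0 2.2
   vertex 3.8 1.8 0.4
   vertex 2.6 0.6 1.4
  endloop
 endfacet
 facet normal -0.843 0.241 0.482
  outer loop
   vertex 0.2 2.0 2.2
   vertex 0.2 1.2 2.6
   vertex 0.6 0.2 3.8
  endloop
 endfacet
 facet normal -0.549 0.484 0.681
  outer loop
   vertex 0.2 2.0 2.2
   vertex 0.6 0.2 3.8
   vertex 1.2 0.6 4.0
  endloop
 endfacet
 facet normal 0.408 -0.816 0.408
  outer loop
   vertex 2.8 0.8 2.8
   vertex 1.2 0.6 4.0
   vertex 0.6 0.2 3.8
  endloop
 endfacet
 facet normal 0.301 -0.949 0.093
  outer loop
   vertex 2.8 0.8 2.8
   vertex 0.6 0.2 3.8
   vertex 2.6 0.6 1.4
  endloop
 endfacet
 facet normal 0.707 -0.707 0.000
  outer loop
   vertex 2.8 0.8 2.8
   vertex 2.6 0.6 1.4
   vertex 3.8 1.8 0.4
  endloop
 endfacet
 facet normal 0.280 0.839 0.466
  outer loop
   vertex 2.8 0.8 2.8
   vertex 3.8 1.8 0.4
   vertex 0.2 2.0 2.2
  endloop
 endfacet
 facet normal 0.268 0.827 0.495
  outer loop
   vertex 2.8 0.8 2.8
   vertex 0.2 2.0 2.2
   vertex 1.2 0.6 4.0
  endloop
 endfacet
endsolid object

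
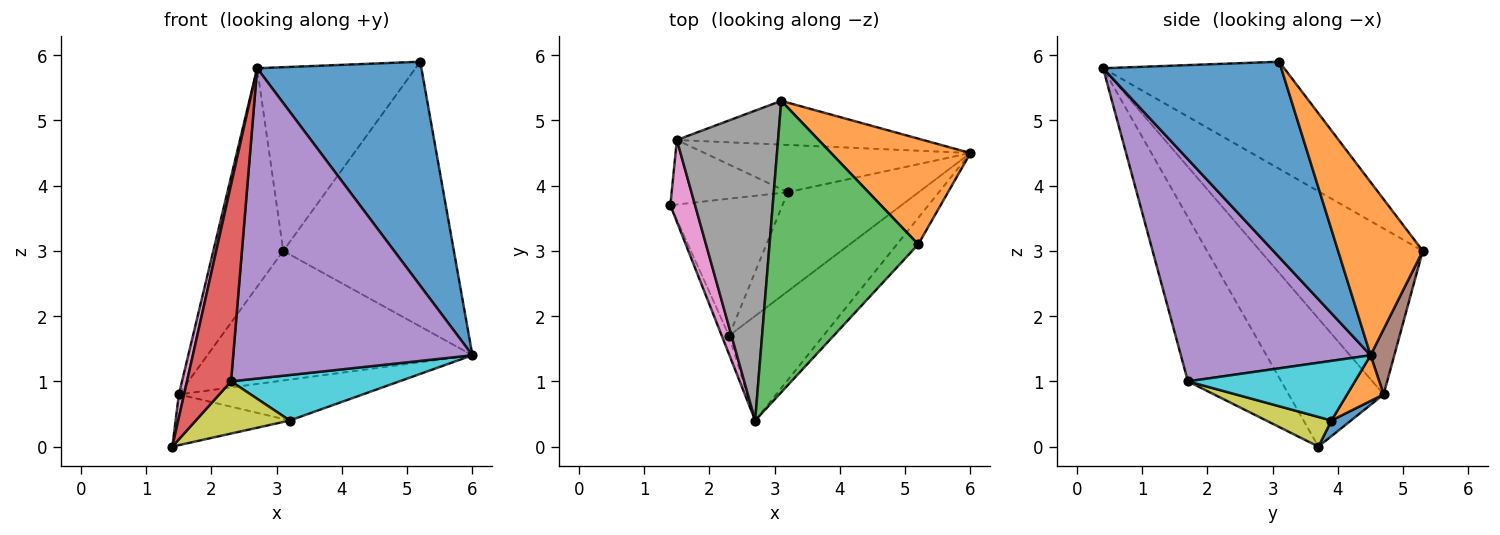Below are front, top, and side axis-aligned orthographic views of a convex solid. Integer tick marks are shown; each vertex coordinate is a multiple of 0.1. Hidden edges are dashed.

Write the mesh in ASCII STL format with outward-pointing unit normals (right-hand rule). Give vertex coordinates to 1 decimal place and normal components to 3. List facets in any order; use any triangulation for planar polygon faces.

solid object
 facet normal 0.733 -0.676 -0.080
  outer loop
   vertex 5.2 3.1 5.9
   vertex 2.7 0.4 5.8
   vertex 6.0 4.5 1.4
  endloop
 endfacet
 facet normal 0.419 0.843 0.337
  outer loop
   vertex 5.2 3.1 5.9
   vertex 6.0 4.5 1.4
   vertex 3.1 5.3 3.0
  endloop
 endfacet
 facet normal -0.521 0.455 0.722
  outer loop
   vertex 5.2 3.1 5.9
   vertex 3.1 5.3 3.0
   vertex 2.7 0.4 5.8
  endloop
 endfacet
 facet normal -0.903 -0.427 -0.040
  outer loop
   vertex 2.3 1.7 1.0
   vertex 2.7 0.4 5.8
   vertex 1.4 3.7 0.0
  endloop
 endfacet
 facet normal 0.601 -0.758 -0.255
  outer loop
   vertex 2.3 1.7 1.0
   vertex 6.0 4.5 1.4
   vertex 2.7 0.4 5.8
  endloop
 endfacet
 facet normal 0.084 0.944 -0.319
  outer loop
   vertex 1.5 4.7 0.8
   vertex 3.1 5.3 3.0
   vertex 6.0 4.5 1.4
  endloop
 endfacet
 facet normal -0.980 -0.053 0.189
  outer loop
   vertex 1.5 4.7 0.8
   vertex 1.4 3.7 0.0
   vertex 2.7 0.4 5.8
  endloop
 endfacet
 facet normal -0.801 0.345 0.489
  outer loop
   vertex 1.5 4.7 0.8
   vertex 2.7 0.4 5.8
   vertex 3.1 5.3 3.0
  endloop
 endfacet
 facet normal 0.240 -0.346 -0.907
  outer loop
   vertex 3.2 3.9 0.4
   vertex 2.3 1.7 1.0
   vertex 1.4 3.7 0.0
  endloop
 endfacet
 facet normal 0.382 -0.385 -0.840
  outer loop
   vertex 3.2 3.9 0.4
   vertex 6.0 4.5 1.4
   vertex 2.3 1.7 1.0
  endloop
 endfacet
 facet normal 0.105 0.615 -0.782
  outer loop
   vertex 3.2 3.9 0.4
   vertex 1.4 3.7 0.0
   vertex 1.5 4.7 0.8
  endloop
 endfacet
 facet normal 0.129 0.649 -0.750
  outer loop
   vertex 3.2 3.9 0.4
   vertex 1.5 4.7 0.8
   vertex 6.0 4.5 1.4
  endloop
 endfacet
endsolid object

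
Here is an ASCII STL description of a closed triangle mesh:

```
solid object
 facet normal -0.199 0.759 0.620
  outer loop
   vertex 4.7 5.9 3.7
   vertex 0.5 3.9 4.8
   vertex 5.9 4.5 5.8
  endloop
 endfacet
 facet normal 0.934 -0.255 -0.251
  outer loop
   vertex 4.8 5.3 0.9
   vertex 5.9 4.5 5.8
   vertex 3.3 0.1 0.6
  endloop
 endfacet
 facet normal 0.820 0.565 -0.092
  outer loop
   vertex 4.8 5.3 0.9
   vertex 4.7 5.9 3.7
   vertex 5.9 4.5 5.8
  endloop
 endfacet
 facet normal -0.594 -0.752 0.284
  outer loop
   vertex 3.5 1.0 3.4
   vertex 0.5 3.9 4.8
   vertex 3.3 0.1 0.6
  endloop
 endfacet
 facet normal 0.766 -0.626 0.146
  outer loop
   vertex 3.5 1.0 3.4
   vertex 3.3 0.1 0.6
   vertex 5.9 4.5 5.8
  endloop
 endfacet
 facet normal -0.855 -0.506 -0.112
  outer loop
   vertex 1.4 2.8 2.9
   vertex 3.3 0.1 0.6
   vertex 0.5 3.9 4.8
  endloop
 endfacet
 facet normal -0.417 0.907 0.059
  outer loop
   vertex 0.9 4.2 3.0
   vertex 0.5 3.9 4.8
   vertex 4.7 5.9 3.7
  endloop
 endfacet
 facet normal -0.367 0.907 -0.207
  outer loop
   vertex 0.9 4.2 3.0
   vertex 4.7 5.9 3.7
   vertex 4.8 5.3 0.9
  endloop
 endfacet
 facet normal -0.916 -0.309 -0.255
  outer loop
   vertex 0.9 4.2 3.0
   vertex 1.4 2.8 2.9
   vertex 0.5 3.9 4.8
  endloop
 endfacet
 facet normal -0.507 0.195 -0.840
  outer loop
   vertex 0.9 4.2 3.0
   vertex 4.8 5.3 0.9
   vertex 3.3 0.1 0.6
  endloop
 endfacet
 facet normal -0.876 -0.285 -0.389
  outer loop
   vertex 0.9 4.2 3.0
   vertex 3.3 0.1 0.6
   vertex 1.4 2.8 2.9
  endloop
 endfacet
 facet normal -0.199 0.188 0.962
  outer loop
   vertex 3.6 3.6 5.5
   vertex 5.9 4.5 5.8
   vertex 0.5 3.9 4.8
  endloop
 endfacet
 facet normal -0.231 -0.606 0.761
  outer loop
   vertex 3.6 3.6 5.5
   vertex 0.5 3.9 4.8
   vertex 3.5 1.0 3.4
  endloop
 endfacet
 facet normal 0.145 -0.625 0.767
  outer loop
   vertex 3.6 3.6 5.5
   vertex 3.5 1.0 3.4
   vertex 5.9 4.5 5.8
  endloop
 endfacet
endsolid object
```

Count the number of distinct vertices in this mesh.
9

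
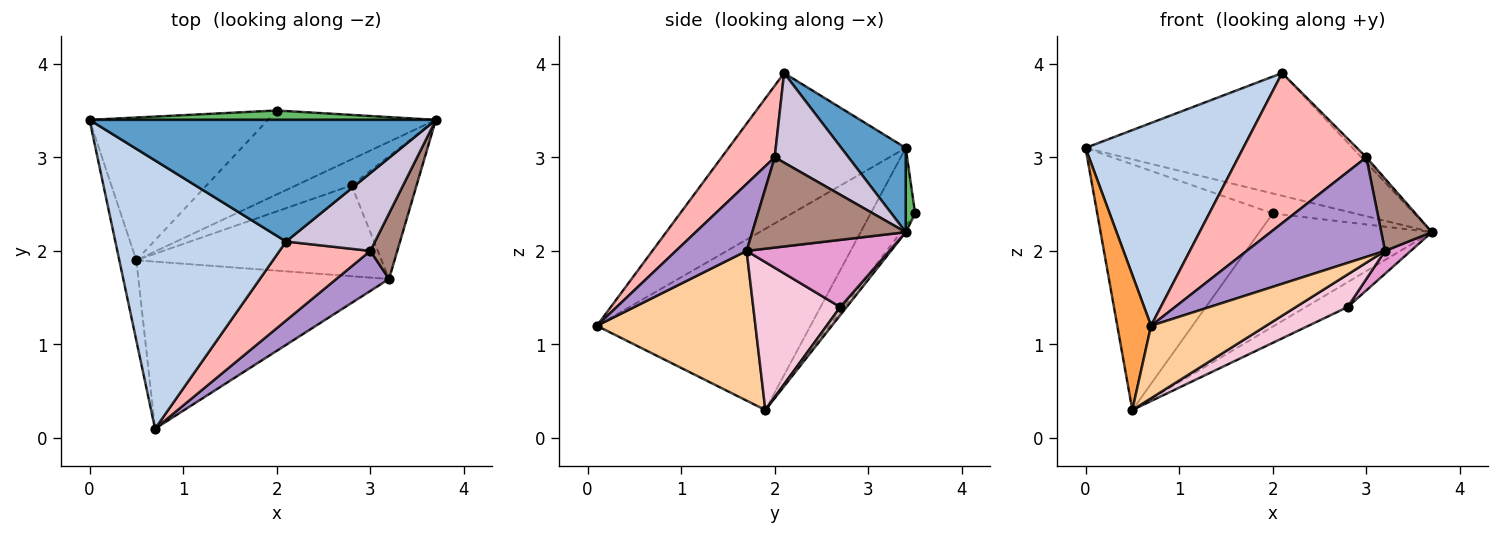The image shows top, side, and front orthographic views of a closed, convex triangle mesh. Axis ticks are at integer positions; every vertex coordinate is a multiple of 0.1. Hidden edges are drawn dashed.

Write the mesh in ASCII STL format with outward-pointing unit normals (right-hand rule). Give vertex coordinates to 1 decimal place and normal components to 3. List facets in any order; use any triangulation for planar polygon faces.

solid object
 facet normal 0.169 0.700 0.694
  outer loop
   vertex 2.1 2.1 3.9
   vertex 3.7 3.4 2.2
   vertex 0.0 3.4 3.1
  endloop
 endfacet
 facet normal -0.561 -0.499 0.661
  outer loop
   vertex 2.1 2.1 3.9
   vertex 0.0 3.4 3.1
   vertex 0.7 0.1 1.2
  endloop
 endfacet
 facet normal -0.984 -0.155 -0.092
  outer loop
   vertex 0.5 1.9 0.3
   vertex 0.7 0.1 1.2
   vertex 0.0 3.4 3.1
  endloop
 endfacet
 facet normal 0.481 -0.349 -0.805
  outer loop
   vertex 3.2 1.7 2.0
   vertex 0.7 0.1 1.2
   vertex 0.5 1.9 0.3
  endloop
 endfacet
 facet normal 0.103 0.901 0.422
  outer loop
   vertex 2.0 3.5 2.4
   vertex 0.0 3.4 3.1
   vertex 3.7 3.4 2.2
  endloop
 endfacet
 facet normal -0.214 0.845 -0.491
  outer loop
   vertex 2.0 3.5 2.4
   vertex 0.5 1.9 0.3
   vertex 0.0 3.4 3.1
  endloop
 endfacet
 facet normal -0.023 0.803 -0.596
  outer loop
   vertex 2.0 3.5 2.4
   vertex 3.7 3.4 2.2
   vertex 0.5 1.9 0.3
  endloop
 endfacet
 facet normal 0.345 -0.831 0.437
  outer loop
   vertex 3.0 2.0 3.0
   vertex 2.1 2.1 3.9
   vertex 0.7 0.1 1.2
  endloop
 endfacet
 facet normal 0.429 -0.838 0.337
  outer loop
   vertex 3.0 2.0 3.0
   vertex 0.7 0.1 1.2
   vertex 3.2 1.7 2.0
  endloop
 endfacet
 facet normal 0.709 0.048 0.704
  outer loop
   vertex 3.0 2.0 3.0
   vertex 3.7 3.4 2.2
   vertex 2.1 2.1 3.9
  endloop
 endfacet
 facet normal 0.914 -0.301 0.273
  outer loop
   vertex 3.0 2.0 3.0
   vertex 3.2 1.7 2.0
   vertex 3.7 3.4 2.2
  endloop
 endfacet
 facet normal 0.105 0.687 -0.719
  outer loop
   vertex 2.8 2.7 1.4
   vertex 0.5 1.9 0.3
   vertex 3.7 3.4 2.2
  endloop
 endfacet
 facet normal 0.713 -0.129 -0.689
  outer loop
   vertex 2.8 2.7 1.4
   vertex 3.7 3.4 2.2
   vertex 3.2 1.7 2.0
  endloop
 endfacet
 facet normal 0.494 -0.294 -0.819
  outer loop
   vertex 2.8 2.7 1.4
   vertex 3.2 1.7 2.0
   vertex 0.5 1.9 0.3
  endloop
 endfacet
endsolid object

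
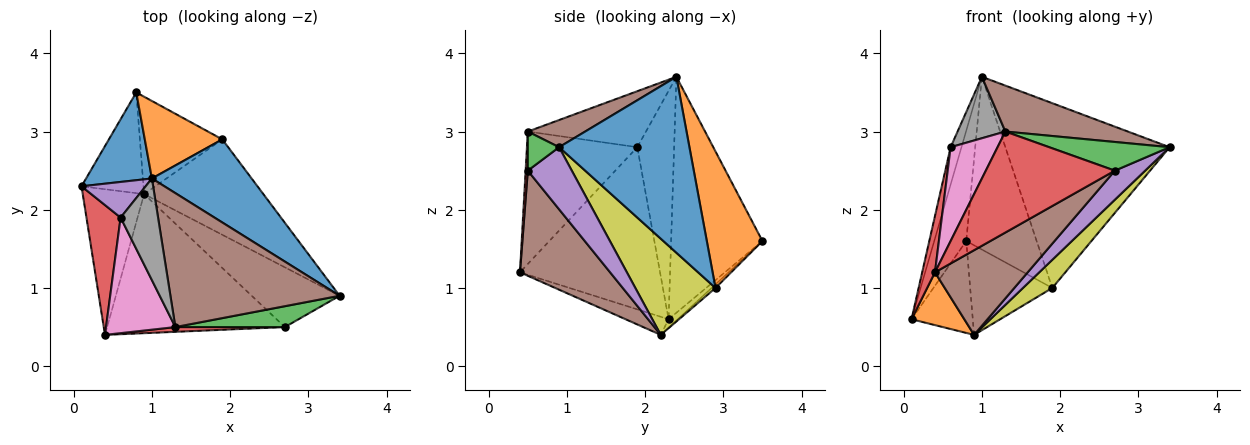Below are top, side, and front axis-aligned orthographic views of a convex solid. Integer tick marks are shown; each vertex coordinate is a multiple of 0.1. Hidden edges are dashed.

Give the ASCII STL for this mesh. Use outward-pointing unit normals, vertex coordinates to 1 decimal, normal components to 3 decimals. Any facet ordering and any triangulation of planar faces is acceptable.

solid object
 facet normal -0.913 0.320 0.255
  outer loop
   vertex 0.8 3.5 1.6
   vertex 0.1 2.3 0.6
   vertex 1.0 2.4 3.7
  endloop
 endfacet
 facet normal -0.268 -0.328 -0.906
  outer loop
   vertex 0.9 2.2 0.4
   vertex 0.4 0.4 1.2
   vertex 0.1 2.3 0.6
  endloop
 endfacet
 facet normal -0.100 0.671 -0.735
  outer loop
   vertex 0.9 2.2 0.4
   vertex 0.1 2.3 0.6
   vertex 0.8 3.5 1.6
  endloop
 endfacet
 facet normal -0.975 -0.089 0.205
  outer loop
   vertex 0.6 1.9 2.8
   vertex 0.1 2.3 0.6
   vertex 0.4 0.4 1.2
  endloop
 endfacet
 facet normal -0.926 0.273 0.260
  outer loop
   vertex 0.6 1.9 2.8
   vertex 1.0 2.4 3.7
   vertex 0.1 2.3 0.6
  endloop
 endfacet
 facet normal 0.150 -0.321 0.935
  outer loop
   vertex 1.3 0.5 3.0
   vertex 3.4 0.9 2.8
   vertex 1.0 2.4 3.7
  endloop
 endfacet
 facet normal -0.829 -0.353 0.434
  outer loop
   vertex 1.3 0.5 3.0
   vertex 0.6 1.9 2.8
   vertex 0.4 0.4 1.2
  endloop
 endfacet
 facet normal -0.788 -0.319 0.527
  outer loop
   vertex 1.3 0.5 3.0
   vertex 1.0 2.4 3.7
   vertex 0.6 1.9 2.8
  endloop
 endfacet
 facet normal 0.612 -0.224 -0.759
  outer loop
   vertex 1.9 2.9 1.0
   vertex 3.4 0.9 2.8
   vertex 0.9 2.2 0.4
  endloop
 endfacet
 facet normal -0.032 0.677 -0.736
  outer loop
   vertex 1.9 2.9 1.0
   vertex 0.9 2.2 0.4
   vertex 0.8 3.5 1.6
  endloop
 endfacet
 facet normal 0.586 0.739 0.332
  outer loop
   vertex 1.9 2.9 1.0
   vertex 1.0 2.4 3.7
   vertex 3.4 0.9 2.8
  endloop
 endfacet
 facet normal 0.585 0.740 0.332
  outer loop
   vertex 1.9 2.9 1.0
   vertex 0.8 3.5 1.6
   vertex 1.0 2.4 3.7
  endloop
 endfacet
 facet normal 0.206 -0.791 0.576
  outer loop
   vertex 2.7 0.5 2.5
   vertex 3.4 0.9 2.8
   vertex 1.3 0.5 3.0
  endloop
 endfacet
 facet normal 0.017 -0.999 0.047
  outer loop
   vertex 2.7 0.5 2.5
   vertex 1.3 0.5 3.0
   vertex 0.4 0.4 1.2
  endloop
 endfacet
 facet normal 0.536 -0.369 -0.759
  outer loop
   vertex 2.7 0.5 2.5
   vertex 0.9 2.2 0.4
   vertex 3.4 0.9 2.8
  endloop
 endfacet
 facet normal 0.451 -0.464 -0.762
  outer loop
   vertex 2.7 0.5 2.5
   vertex 0.4 0.4 1.2
   vertex 0.9 2.2 0.4
  endloop
 endfacet
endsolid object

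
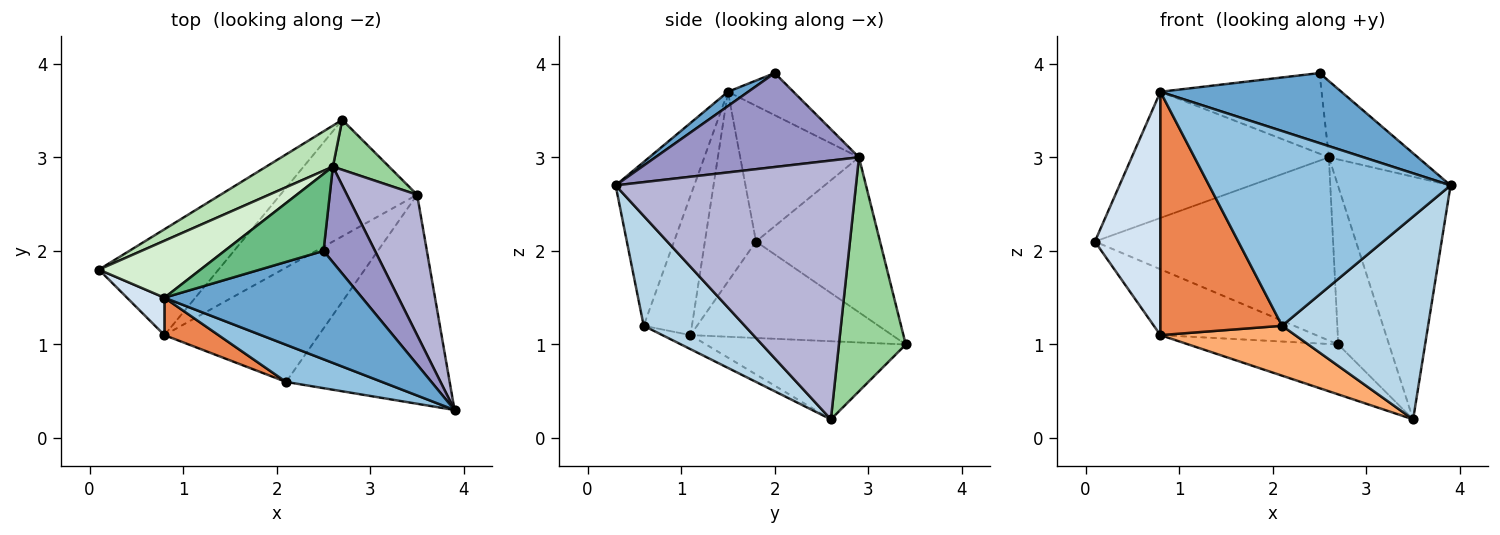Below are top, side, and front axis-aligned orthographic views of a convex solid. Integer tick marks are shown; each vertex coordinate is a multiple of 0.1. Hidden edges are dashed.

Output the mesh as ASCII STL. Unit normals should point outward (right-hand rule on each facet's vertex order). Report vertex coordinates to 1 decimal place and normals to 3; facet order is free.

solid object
 facet normal 0.061 -0.542 0.838
  outer loop
   vertex 0.8 1.5 3.7
   vertex 3.9 0.3 2.7
   vertex 2.5 2.0 3.9
  endloop
 endfacet
 facet normal -0.305 -0.936 0.178
  outer loop
   vertex 0.8 1.5 3.7
   vertex 2.1 0.6 1.2
   vertex 3.9 0.3 2.7
  endloop
 endfacet
 facet normal 0.434 -0.627 -0.647
  outer loop
   vertex 3.5 2.6 0.2
   vertex 3.9 0.3 2.7
   vertex 2.1 0.6 1.2
  endloop
 endfacet
 facet normal -0.611 -0.783 0.120
  outer loop
   vertex 0.8 1.1 1.1
   vertex 0.8 1.5 3.7
   vertex 0.1 1.8 2.1
  endloop
 endfacet
 facet normal -0.365 -0.920 0.142
  outer loop
   vertex 0.8 1.1 1.1
   vertex 2.1 0.6 1.2
   vertex 0.8 1.5 3.7
  endloop
 endfacet
 facet normal -0.083 -0.399 -0.913
  outer loop
   vertex 0.8 1.1 1.1
   vertex 3.5 2.6 0.2
   vertex 2.1 0.6 1.2
  endloop
 endfacet
 facet normal -0.565 0.436 -0.701
  outer loop
   vertex 0.8 1.1 1.1
   vertex 0.1 1.8 2.1
   vertex 2.7 3.4 1.0
  endloop
 endfacet
 facet normal -0.465 0.349 -0.814
  outer loop
   vertex 0.8 1.1 1.1
   vertex 2.7 3.4 1.0
   vertex 3.5 2.6 0.2
  endloop
 endfacet
 facet normal -0.282 0.694 0.663
  outer loop
   vertex 2.6 2.9 3.0
   vertex 0.8 1.5 3.7
   vertex 2.5 2.0 3.9
  endloop
 endfacet
 facet normal 0.782 0.594 0.188
  outer loop
   vertex 2.6 2.9 3.0
   vertex 3.5 2.6 0.2
   vertex 2.7 3.4 1.0
  endloop
 endfacet
 facet normal -0.453 0.870 0.195
  outer loop
   vertex 2.6 2.9 3.0
   vertex 2.7 3.4 1.0
   vertex 0.1 1.8 2.1
  endloop
 endfacet
 facet normal -0.481 0.799 0.360
  outer loop
   vertex 2.6 2.9 3.0
   vertex 0.1 1.8 2.1
   vertex 0.8 1.5 3.7
  endloop
 endfacet
 facet normal 0.819 0.358 0.449
  outer loop
   vertex 2.6 2.9 3.0
   vertex 2.5 2.0 3.9
   vertex 3.9 0.3 2.7
  endloop
 endfacet
 facet normal 0.879 0.412 0.238
  outer loop
   vertex 2.6 2.9 3.0
   vertex 3.9 0.3 2.7
   vertex 3.5 2.6 0.2
  endloop
 endfacet
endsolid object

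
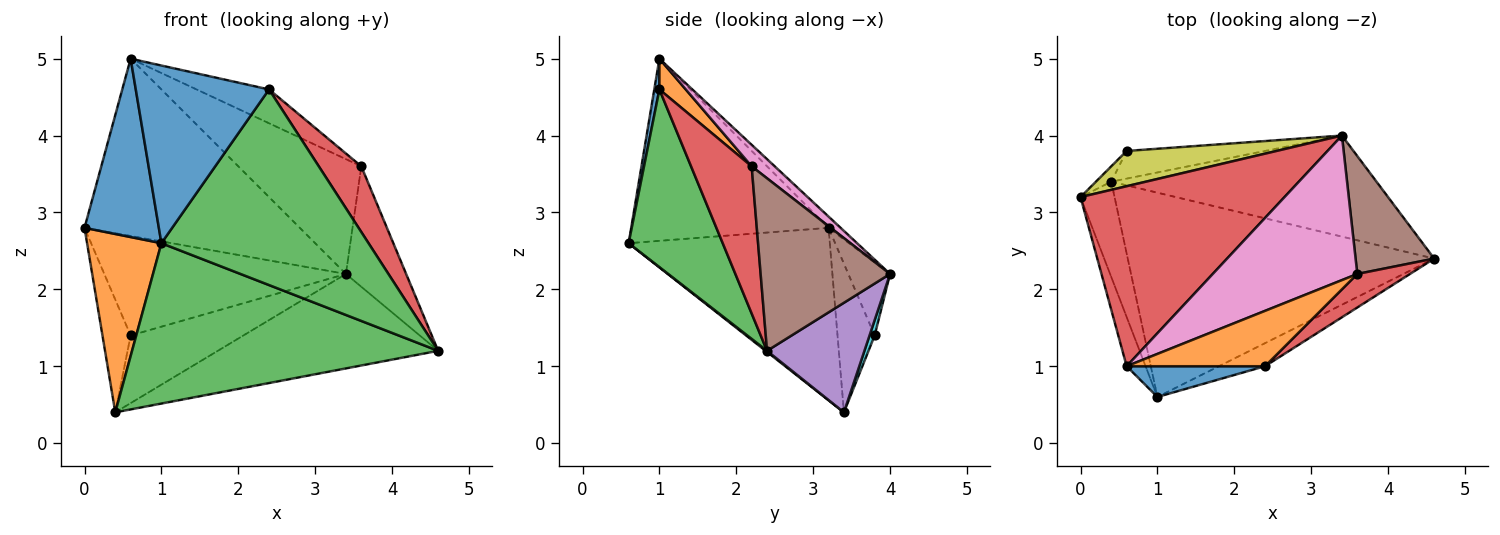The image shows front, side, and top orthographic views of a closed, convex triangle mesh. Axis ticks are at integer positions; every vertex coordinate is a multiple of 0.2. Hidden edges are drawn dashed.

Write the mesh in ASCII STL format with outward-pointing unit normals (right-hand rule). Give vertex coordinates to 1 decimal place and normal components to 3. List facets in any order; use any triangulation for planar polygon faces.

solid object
 facet normal -0.931 -0.351 -0.097
  outer loop
   vertex 0.6 1.0 5.0
   vertex 0.0 3.2 2.8
   vertex 1.0 0.6 2.6
  endloop
 endfacet
 facet normal -0.922 -0.341 -0.182
  outer loop
   vertex 0.4 3.4 0.4
   vertex 1.0 0.6 2.6
   vertex 0.0 3.2 2.8
  endloop
 endfacet
 facet normal 0.003 -0.617 -0.787
  outer loop
   vertex 0.4 3.4 0.4
   vertex 4.6 2.4 1.2
   vertex 1.0 0.6 2.6
  endloop
 endfacet
 facet normal -0.039 0.701 0.712
  outer loop
   vertex 3.4 4.0 2.2
   vertex 0.0 3.2 2.8
   vertex 0.6 1.0 5.0
  endloop
 endfacet
 facet normal 0.289 0.654 -0.699
  outer loop
   vertex 3.4 4.0 2.2
   vertex 4.6 2.4 1.2
   vertex 0.4 3.4 0.4
  endloop
 endfacet
 facet normal 0.838 0.390 0.382
  outer loop
   vertex 3.6 2.2 3.6
   vertex 4.6 2.4 1.2
   vertex 3.4 4.0 2.2
  endloop
 endfacet
 facet normal 0.116 0.618 0.778
  outer loop
   vertex 3.6 2.2 3.6
   vertex 3.4 4.0 2.2
   vertex 0.6 1.0 5.0
  endloop
 endfacet
 facet normal -0.794 0.602 -0.082
  outer loop
   vertex 0.6 3.8 1.4
   vertex 0.4 3.4 0.4
   vertex 0.0 3.2 2.8
  endloop
 endfacet
 facet normal -0.161 0.930 0.330
  outer loop
   vertex 0.6 3.8 1.4
   vertex 0.0 3.2 2.8
   vertex 3.4 4.0 2.2
  endloop
 endfacet
 facet normal 0.042 0.925 -0.378
  outer loop
   vertex 0.6 3.8 1.4
   vertex 3.4 4.0 2.2
   vertex 0.4 3.4 0.4
  endloop
 endfacet
 facet normal 0.038 -0.985 0.170
  outer loop
   vertex 2.4 1.0 4.6
   vertex 0.6 1.0 5.0
   vertex 1.0 0.6 2.6
  endloop
 endfacet
 facet normal 0.186 0.512 0.838
  outer loop
   vertex 2.4 1.0 4.6
   vertex 3.6 2.2 3.6
   vertex 0.6 1.0 5.0
  endloop
 endfacet
 facet normal 0.411 -0.905 -0.107
  outer loop
   vertex 2.4 1.0 4.6
   vertex 1.0 0.6 2.6
   vertex 4.6 2.4 1.2
  endloop
 endfacet
 facet normal 0.786 -0.551 0.281
  outer loop
   vertex 2.4 1.0 4.6
   vertex 4.6 2.4 1.2
   vertex 3.6 2.2 3.6
  endloop
 endfacet
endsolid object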